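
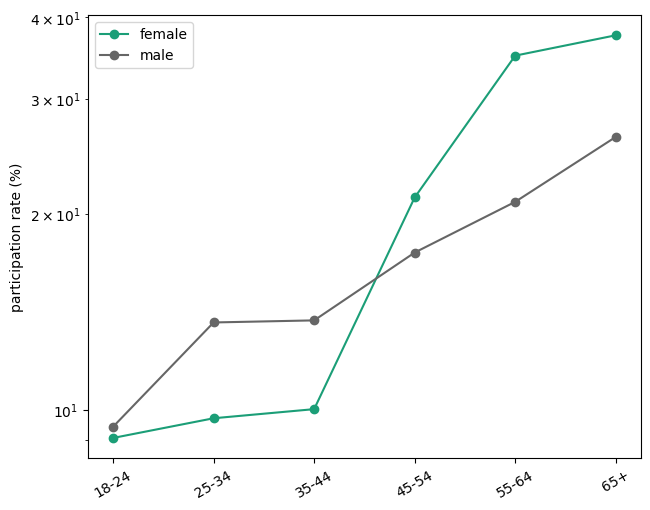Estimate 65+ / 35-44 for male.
≈ 1.67×

65+ ≈ 25, 35-44 ≈ 15; 25/15 ≈ 1.67.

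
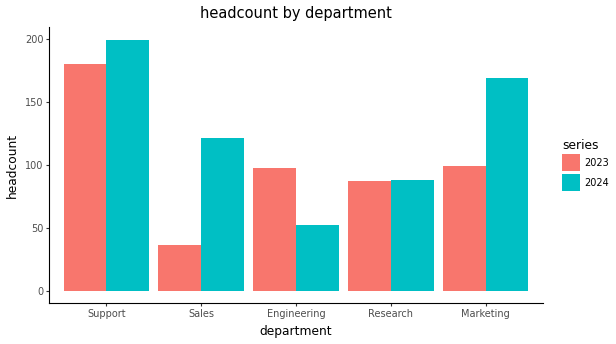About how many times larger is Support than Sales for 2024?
Support ≈ 200, Sales ≈ 120; 200/120 ≈ 1.67.

≈ 1.67×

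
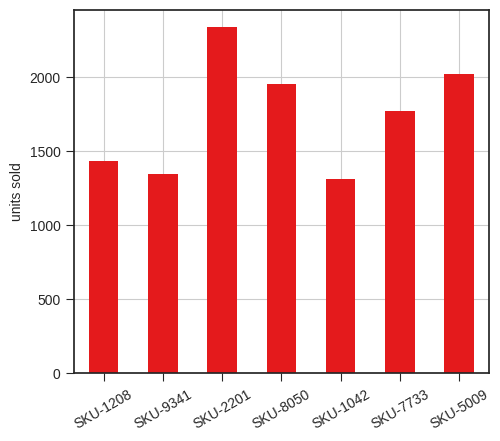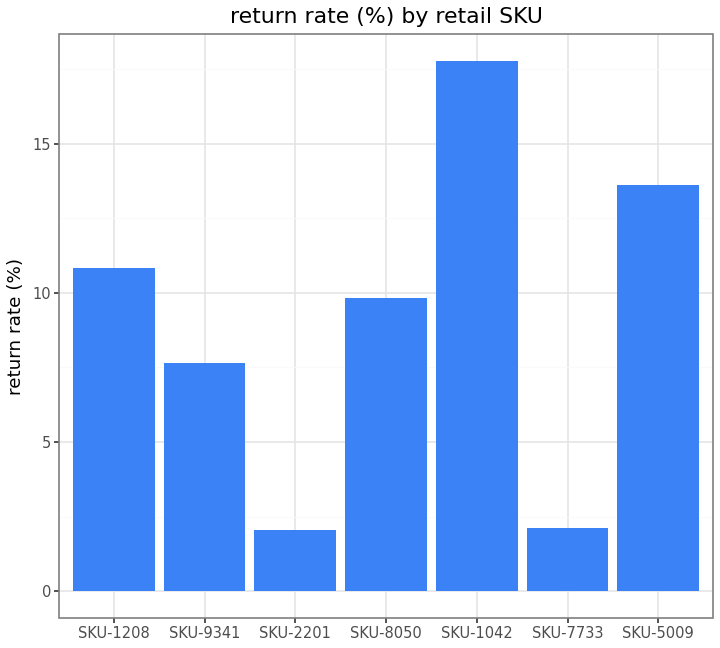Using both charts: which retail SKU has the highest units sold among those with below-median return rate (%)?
SKU-2201

Chart 2 median return rate (%) ≈ 10; below-median retail SKUs: SKU-9341, SKU-2201, SKU-7733. Among those, SKU-2201 has the highest units sold (≈ 2500).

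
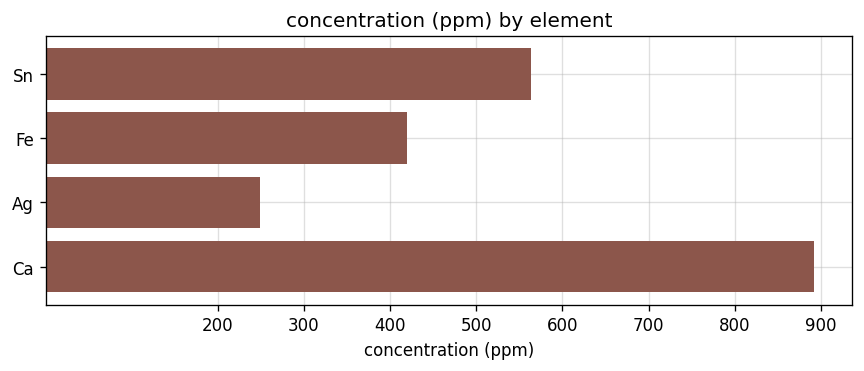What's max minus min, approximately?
≈ 700

Max Ca ≈ 900, min Ag ≈ 200; range ≈ 700.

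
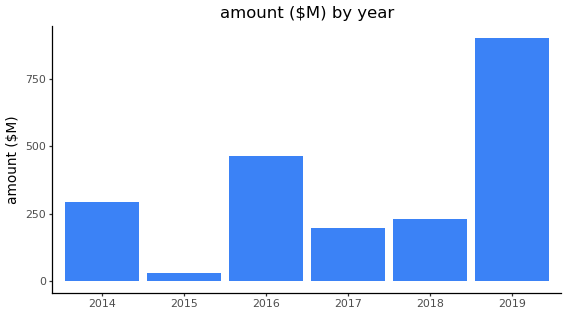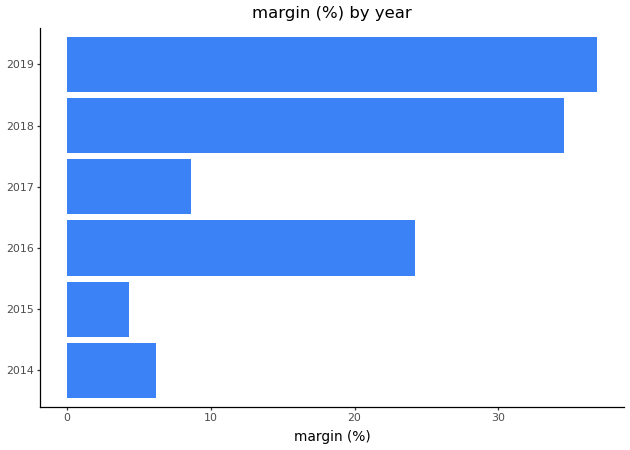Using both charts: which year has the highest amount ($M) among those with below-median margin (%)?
2014

Chart 2 median margin (%) ≈ 15; below-median years: 2014, 2015, 2017. Among those, 2014 has the highest amount ($M) (≈ 300).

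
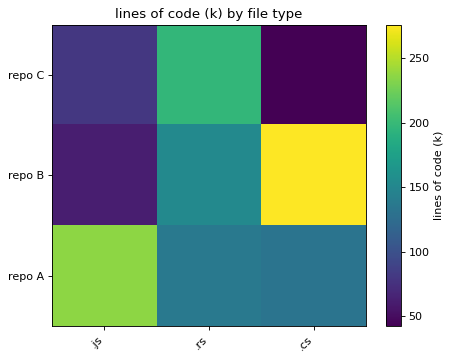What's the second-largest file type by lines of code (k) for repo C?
Top 3 for repo C: .rs ≈ 200, .js ≈ 80, .cs ≈ 40.

.js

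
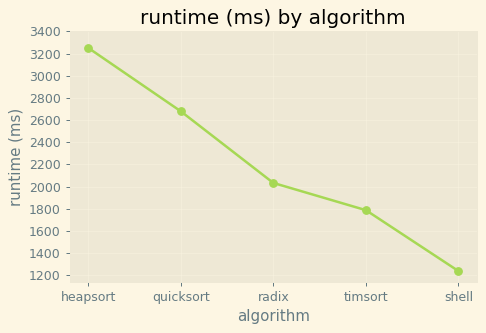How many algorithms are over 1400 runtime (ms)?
4

Above 1400: heapsort, quicksort, radix, timsort.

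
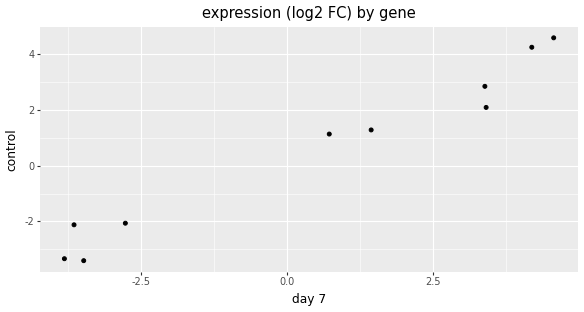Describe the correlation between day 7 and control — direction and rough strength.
positive, strong

Points are positively correlated; strong (|r| ≈ 1.0).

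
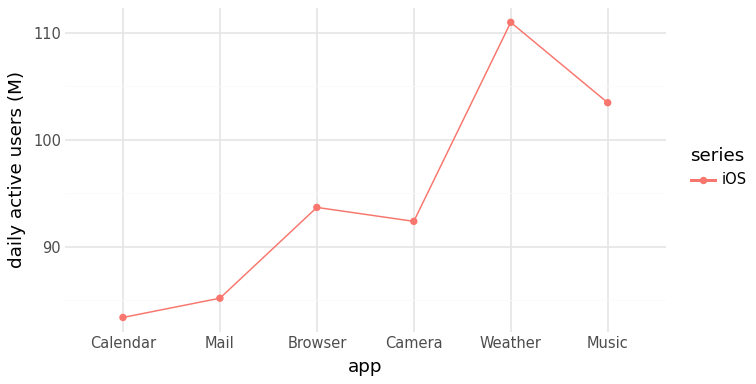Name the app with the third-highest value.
Top 4: Weather ≈ 110, Music ≈ 105, Browser ≈ 95, Camera ≈ 90.

Browser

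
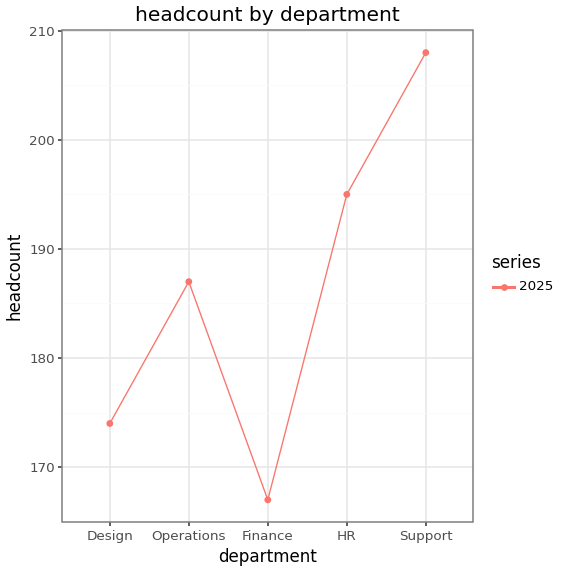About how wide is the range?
≈ 45

Max Support ≈ 210, min Finance ≈ 165; range ≈ 45.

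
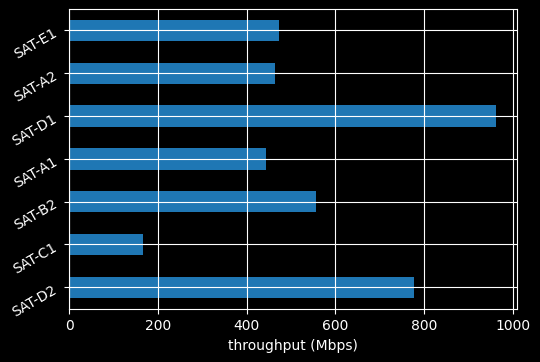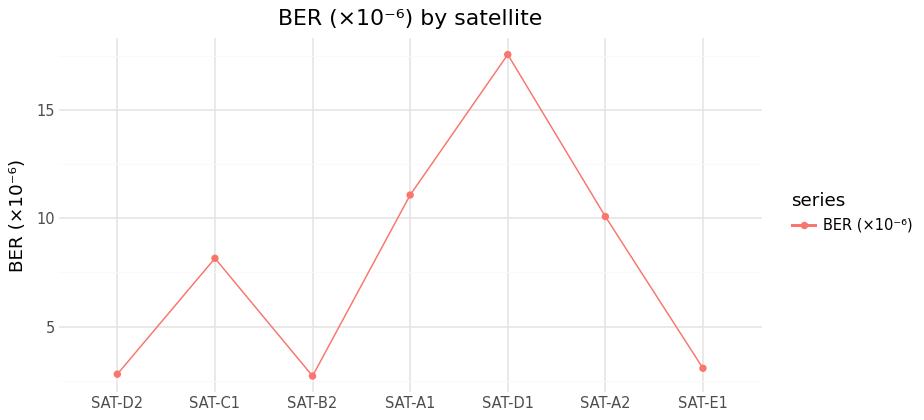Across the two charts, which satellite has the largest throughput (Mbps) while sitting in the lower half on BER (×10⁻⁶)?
SAT-D2

Chart 2 median BER (×10⁻⁶) ≈ 8; below-median satellites: SAT-D2, SAT-B2, SAT-E1. Among those, SAT-D2 has the highest throughput (Mbps) (≈ 800).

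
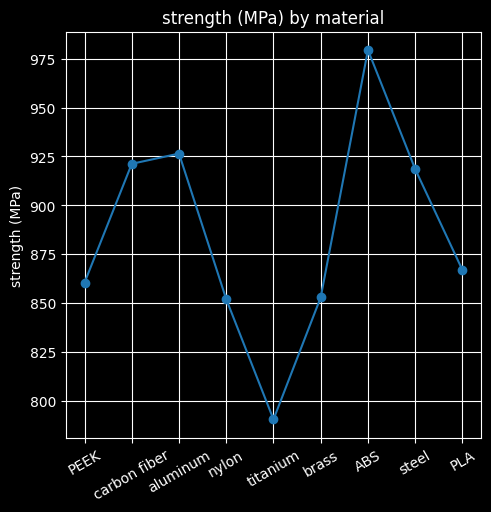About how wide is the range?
Max ABS ≈ 980, min titanium ≈ 800; range ≈ 180.

≈ 180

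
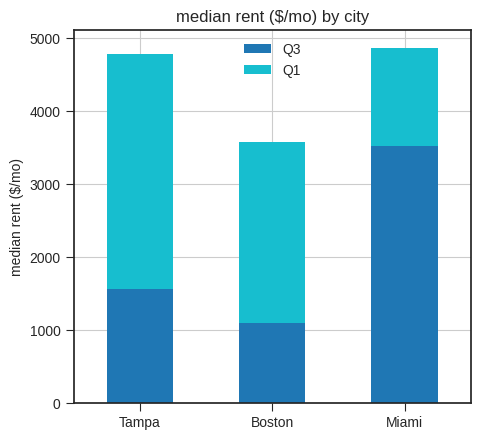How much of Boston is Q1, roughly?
≈ 2500

Q1 top ≈ 3500, bottom ≈ 1000; segment ≈ 2500.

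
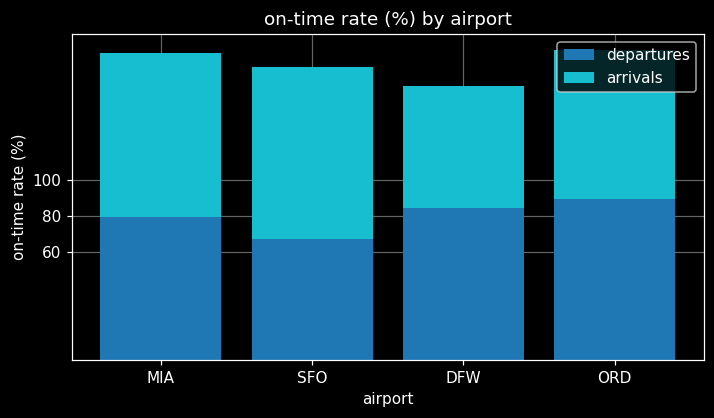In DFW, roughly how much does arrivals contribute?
arrivals top ≈ 160, bottom ≈ 80; segment ≈ 80.

≈ 80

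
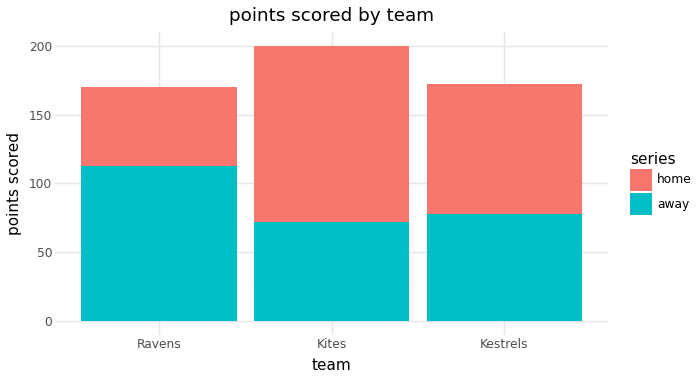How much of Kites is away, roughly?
≈ 80

away top ≈ 80, bottom ≈ 0; segment ≈ 80.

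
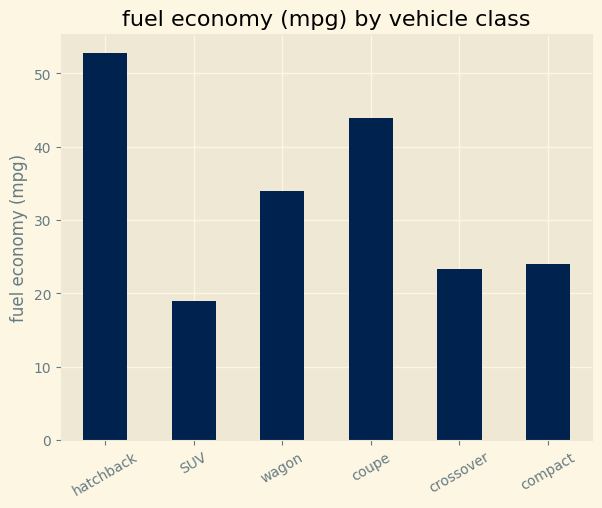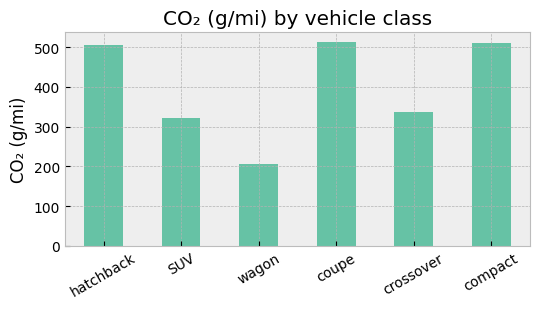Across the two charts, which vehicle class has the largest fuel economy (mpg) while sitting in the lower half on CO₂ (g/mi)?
Chart 2 median CO₂ (g/mi) ≈ 400; below-median vehicle classes: SUV, wagon, crossover. Among those, wagon has the highest fuel economy (mpg) (≈ 35).

wagon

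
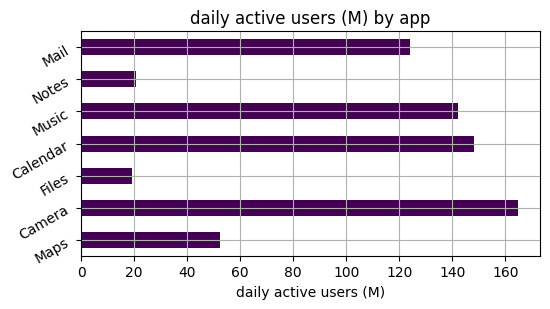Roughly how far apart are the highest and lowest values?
Max Camera ≈ 160, min Files ≈ 20; range ≈ 140.

≈ 140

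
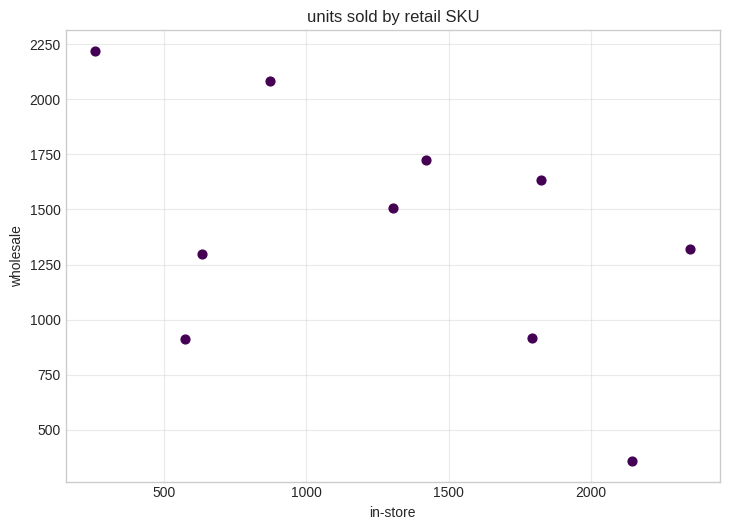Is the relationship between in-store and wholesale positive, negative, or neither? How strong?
Points are negatively correlated; moderate (|r| ≈ 0.5).

negative, moderate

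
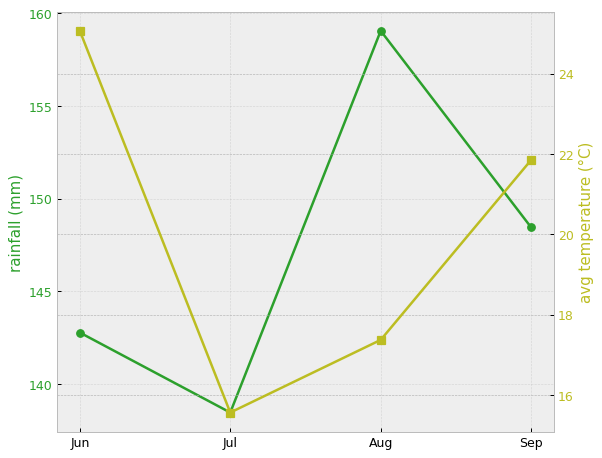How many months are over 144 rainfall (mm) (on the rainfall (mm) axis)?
Above 144: Aug, Sep.

2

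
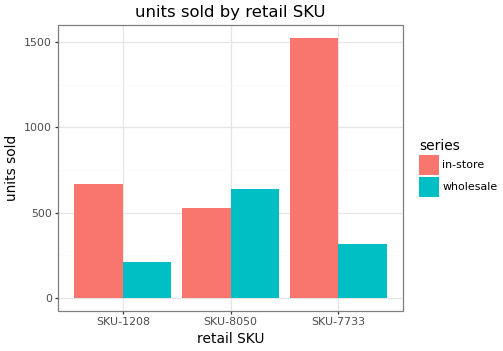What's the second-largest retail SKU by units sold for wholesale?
SKU-7733

Top 3 for wholesale: SKU-8050 ≈ 600, SKU-7733 ≈ 400, SKU-1208 ≈ 200.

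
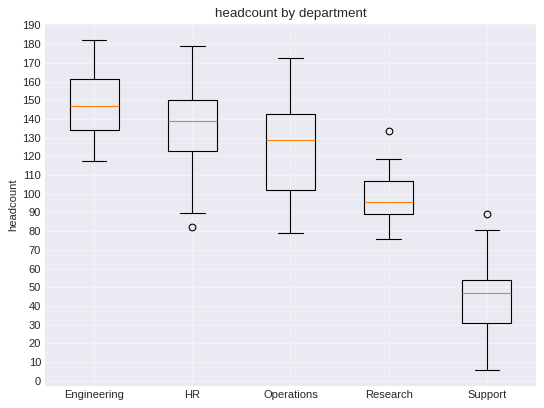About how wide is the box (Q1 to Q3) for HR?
Q3 ≈ 150, Q1 ≈ 120; IQR ≈ 30.

≈ 30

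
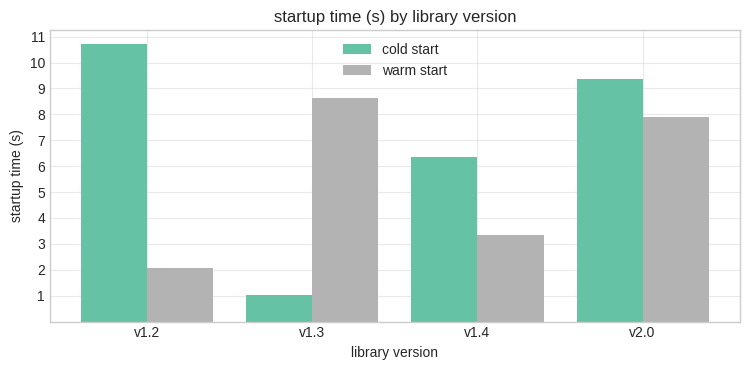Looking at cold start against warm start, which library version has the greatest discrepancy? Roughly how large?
v1.2, ≈ 9 s

v1.2: cold start ≈ 11, warm start ≈ 2 → gap ≈ 9. Next-largest (v1.3) is only ≈ 8.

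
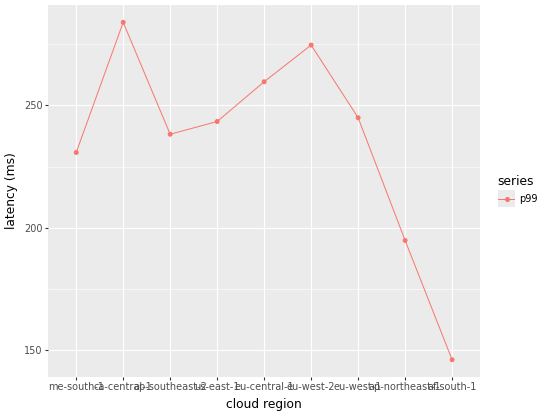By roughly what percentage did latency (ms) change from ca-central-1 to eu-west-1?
ca-central-1 ≈ 280, eu-west-1 ≈ 240; (240 − 280) / 280 ≈ -14.3%.

≈ -14.3%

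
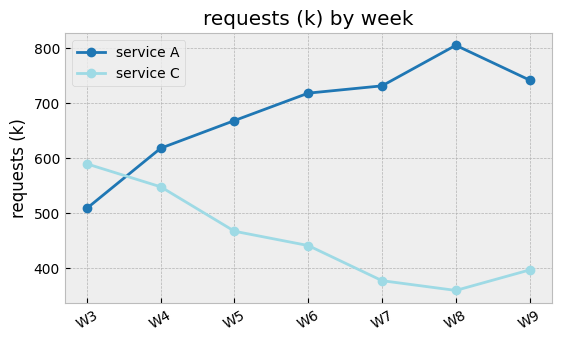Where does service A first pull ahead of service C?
W4

W3: service A ≈ 500 vs service C ≈ 600 (not yet); W4: service A ≈ 600 vs service C ≈ 550 (first crossover).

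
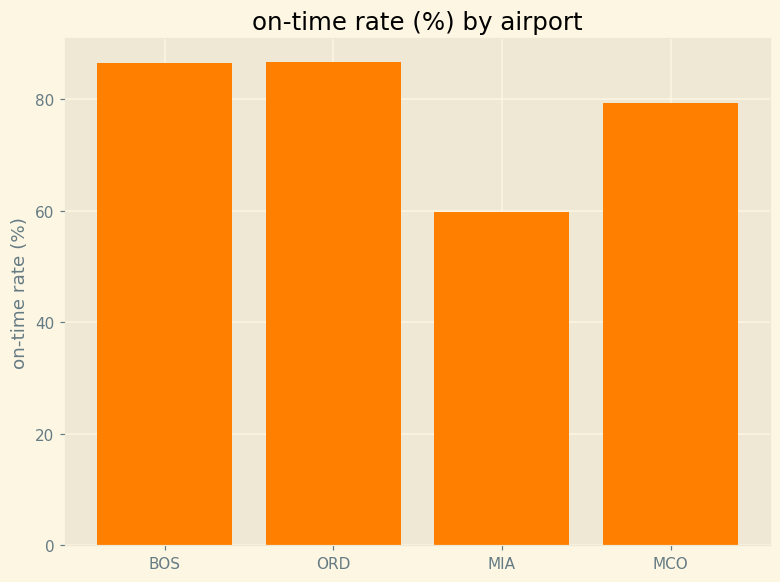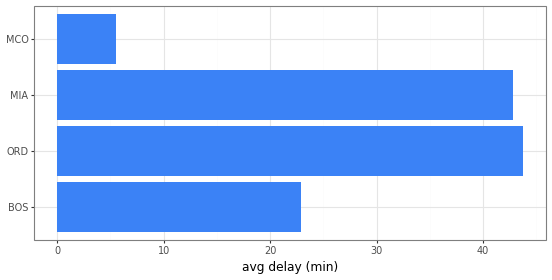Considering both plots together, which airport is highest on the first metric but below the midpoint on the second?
Chart 2 median avg delay (min) ≈ 35; below-median airports: BOS, MCO. Among those, BOS has the highest on-time rate (%) (≈ 90).

BOS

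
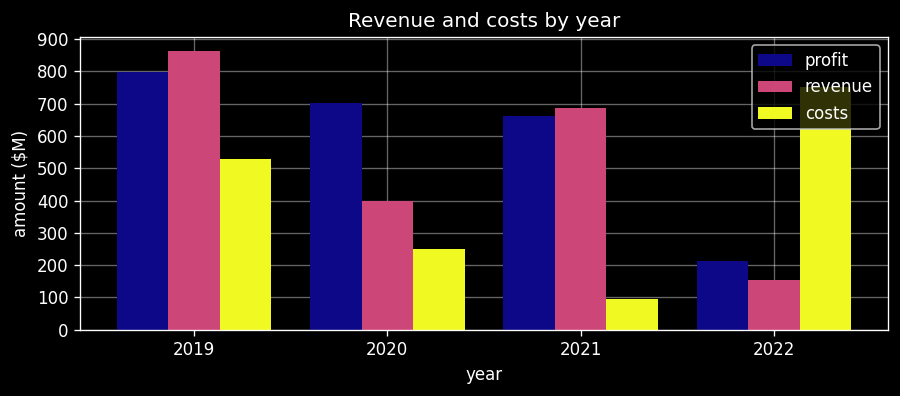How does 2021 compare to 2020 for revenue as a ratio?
≈ 1.75×

2021 ≈ 700, 2020 ≈ 400; 700/400 ≈ 1.75.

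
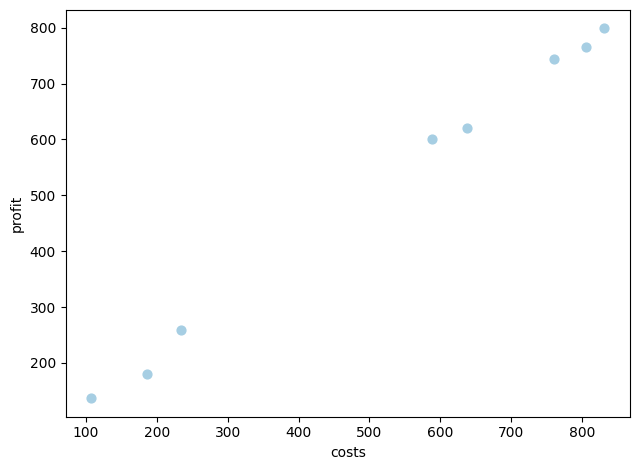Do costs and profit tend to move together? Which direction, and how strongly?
Points are positively correlated; strong (|r| ≈ 1.0).

positive, strong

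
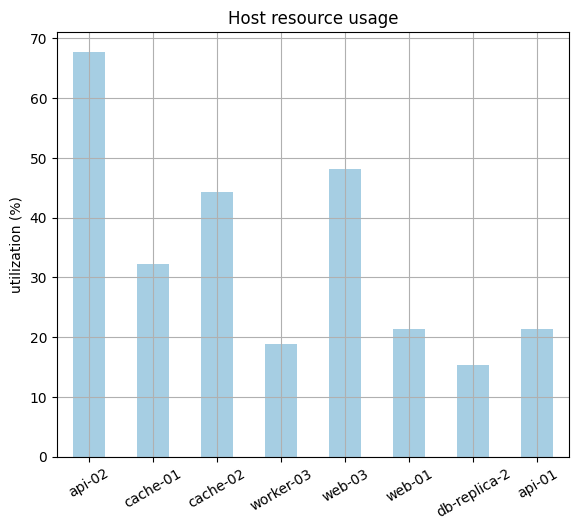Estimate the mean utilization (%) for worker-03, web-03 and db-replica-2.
(20 + 50 + 20) / 3 ≈ 30.

≈ 30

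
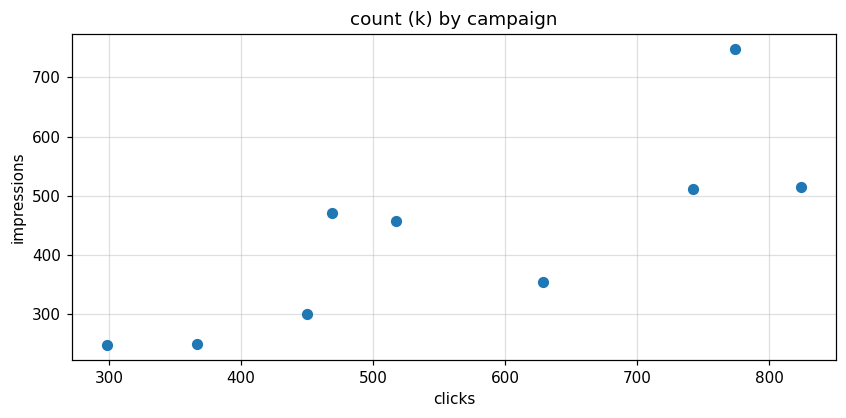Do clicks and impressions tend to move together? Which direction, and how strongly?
Points are positively correlated; strong (|r| ≈ 0.8).

positive, strong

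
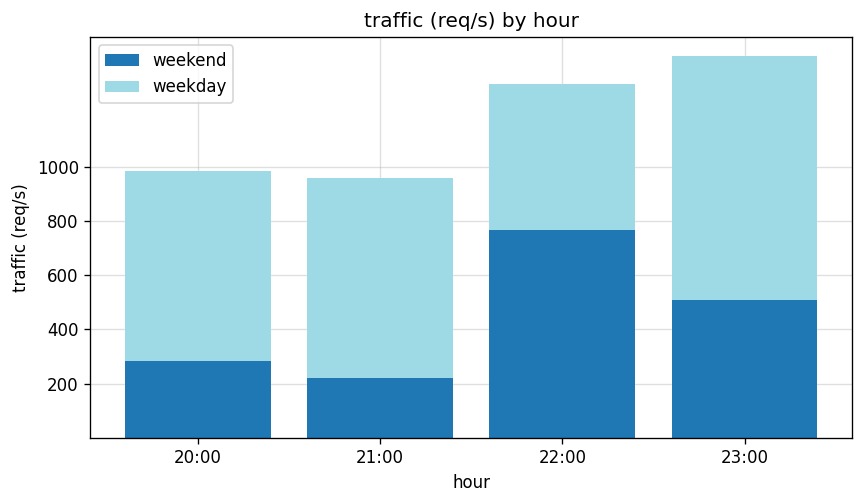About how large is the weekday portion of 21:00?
≈ 800

weekday top ≈ 1000, bottom ≈ 200; segment ≈ 800.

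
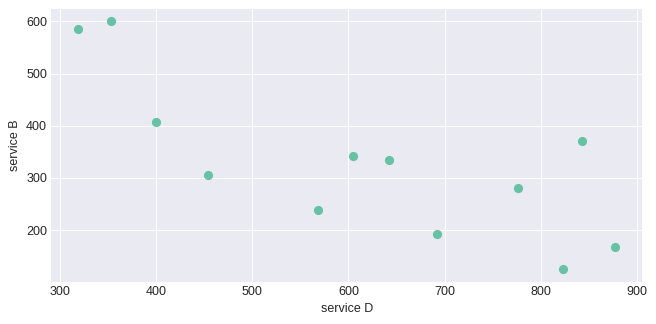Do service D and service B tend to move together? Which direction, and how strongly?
negative, strong

Points are negatively correlated; strong (|r| ≈ 0.8).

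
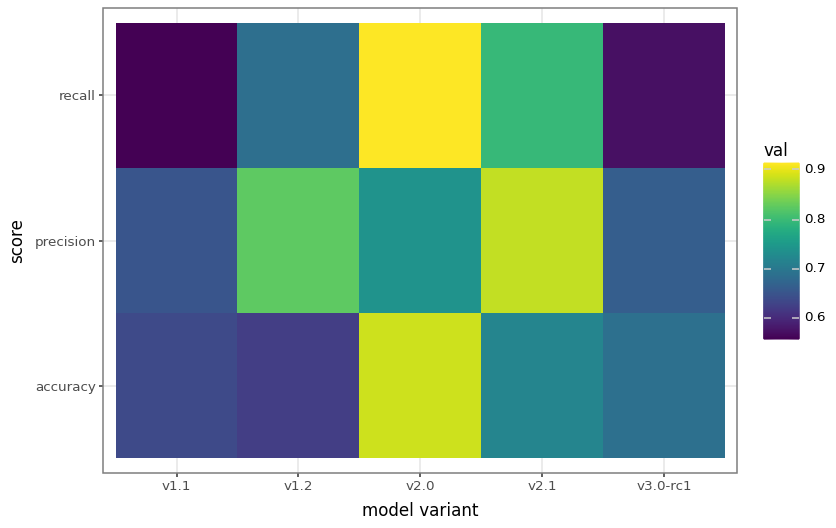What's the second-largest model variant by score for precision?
Top 3 for precision: v2.1 ≈ 0.90, v1.2 ≈ 0.80, v2.0 ≈ 0.75.

v1.2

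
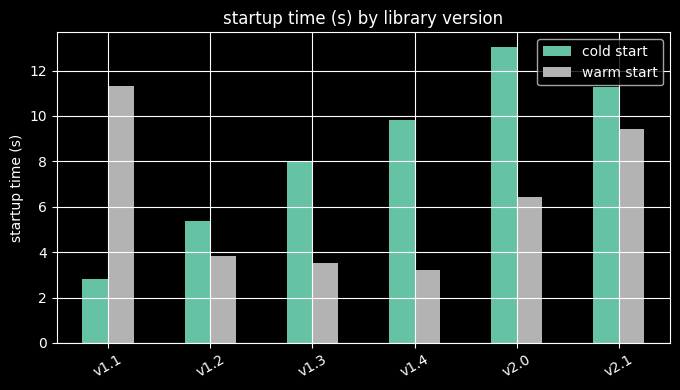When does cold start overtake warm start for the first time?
v1.1: cold start ≈ 2 vs warm start ≈ 12 (not yet); v1.2: cold start ≈ 6 vs warm start ≈ 4 (first crossover).

v1.2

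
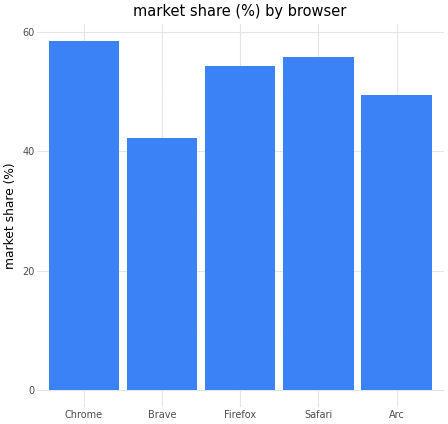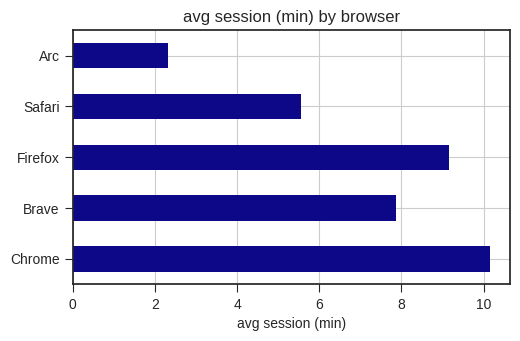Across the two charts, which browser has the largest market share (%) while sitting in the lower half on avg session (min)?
Safari

Chart 2 median avg session (min) ≈ 8; below-median browsers: Safari, Arc. Among those, Safari has the highest market share (%) (≈ 60).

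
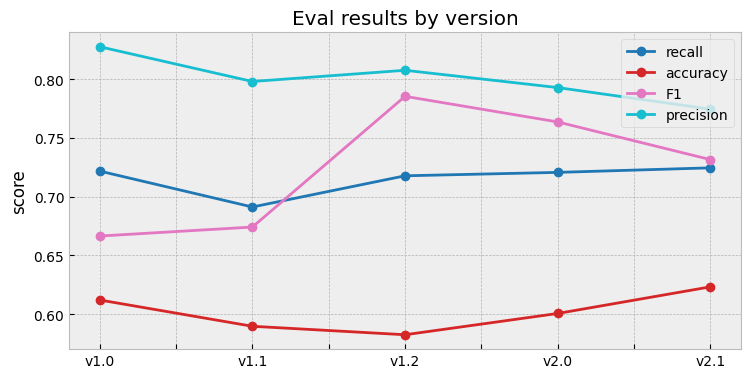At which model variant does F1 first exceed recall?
v1.2

v1.1: F1 ≈ 0.65 vs recall ≈ 0.70 (not yet); v1.2: F1 ≈ 0.80 vs recall ≈ 0.70 (first crossover).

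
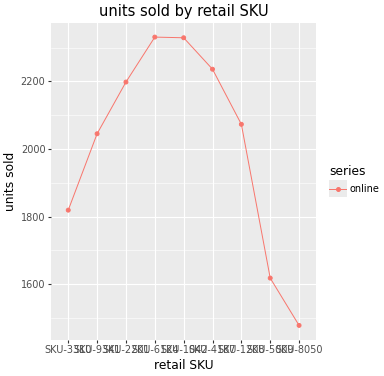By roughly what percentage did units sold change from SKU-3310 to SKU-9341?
SKU-3310 ≈ 1800, SKU-9341 ≈ 2000; (2000 − 1800) / 1800 ≈ +11.1%.

≈ +11.1%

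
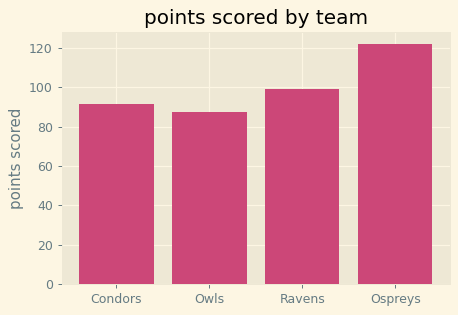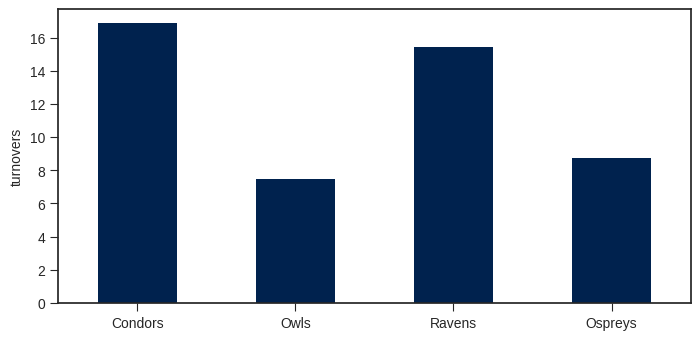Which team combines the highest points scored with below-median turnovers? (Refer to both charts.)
Chart 2 median turnovers ≈ 12; below-median teams: Owls, Ospreys. Among those, Ospreys has the highest points scored (≈ 120).

Ospreys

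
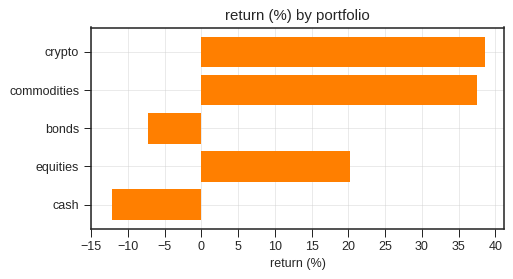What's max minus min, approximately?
Max crypto ≈ 40, min cash ≈ -10; range ≈ 50.

≈ 50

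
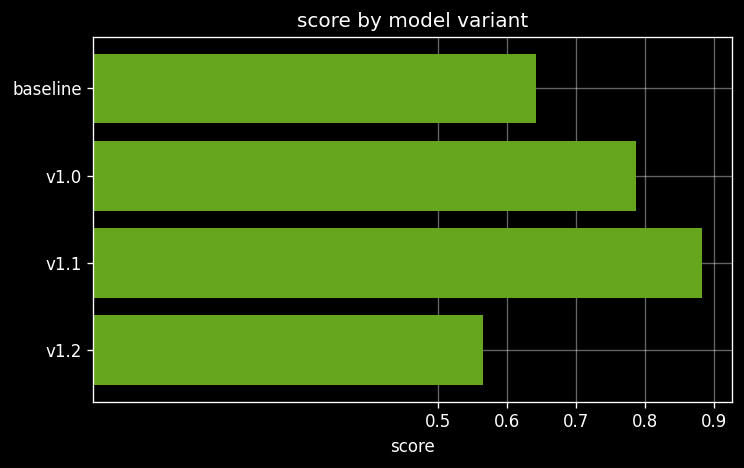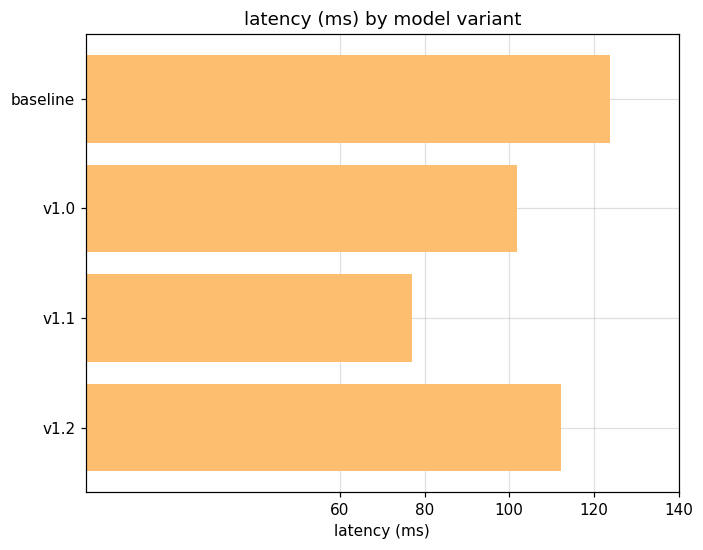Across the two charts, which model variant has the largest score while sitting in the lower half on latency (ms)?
Chart 2 median latency (ms) ≈ 100; below-median model variants: v1.0, v1.1. Among those, v1.1 has the highest score (≈ 0.9).

v1.1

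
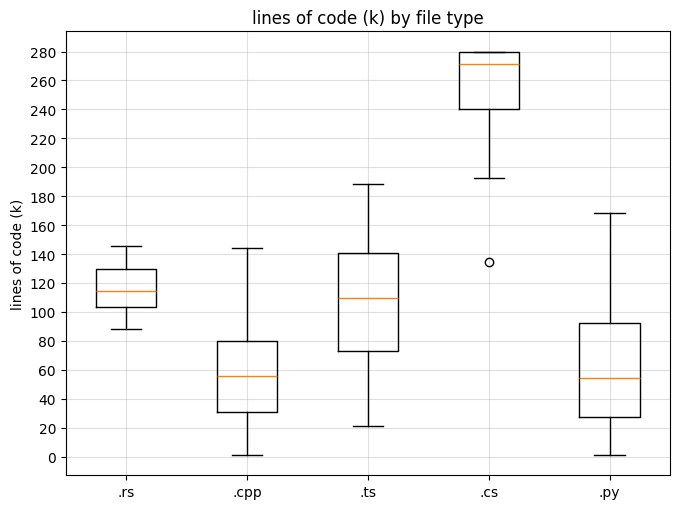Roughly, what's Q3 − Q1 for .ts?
≈ 60

Q3 ≈ 140, Q1 ≈ 80; IQR ≈ 60.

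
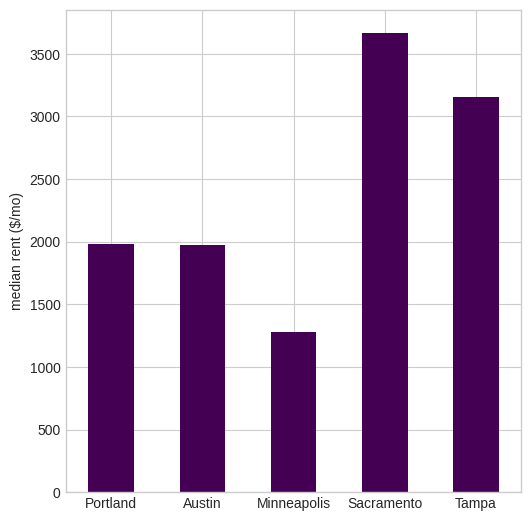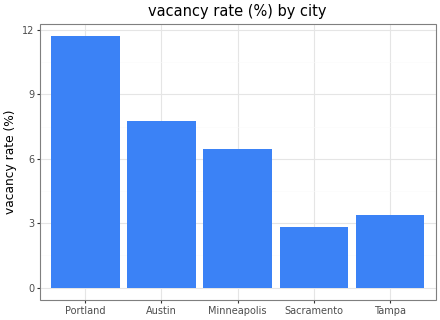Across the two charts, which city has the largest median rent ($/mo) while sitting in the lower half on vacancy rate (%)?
Chart 2 median vacancy rate (%) ≈ 6; below-median cities: Sacramento, Tampa. Among those, Sacramento has the highest median rent ($/mo) (≈ 3500).

Sacramento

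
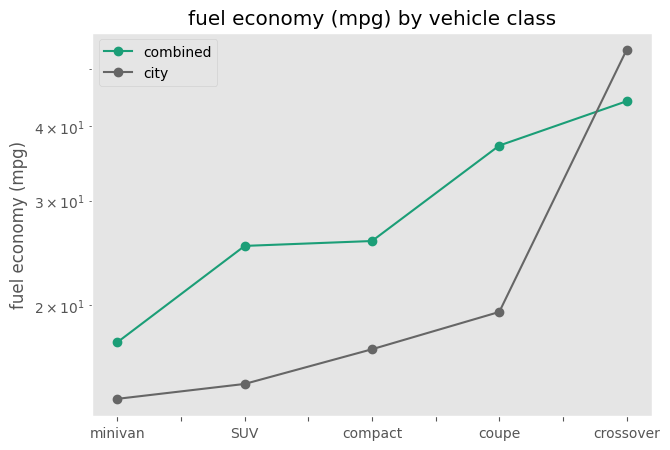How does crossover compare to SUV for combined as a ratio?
crossover ≈ 45, SUV ≈ 25; 45/25 ≈ 1.8.

≈ 1.8×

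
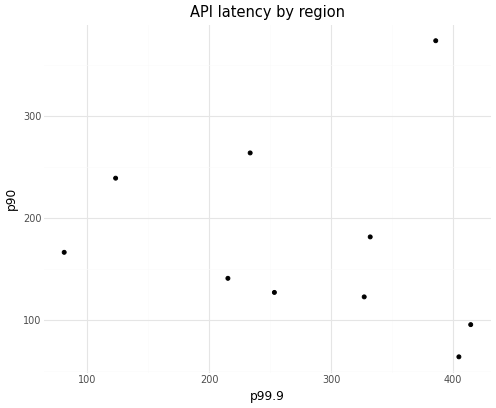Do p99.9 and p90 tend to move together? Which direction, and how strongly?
Points are roughly uncorrelated; weak (|r| ≈ 0.2).

no clear correlation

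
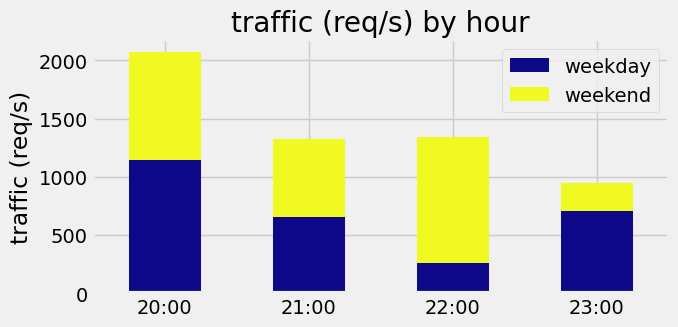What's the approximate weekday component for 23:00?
weekday top ≈ 800, bottom ≈ 0; segment ≈ 800.

≈ 800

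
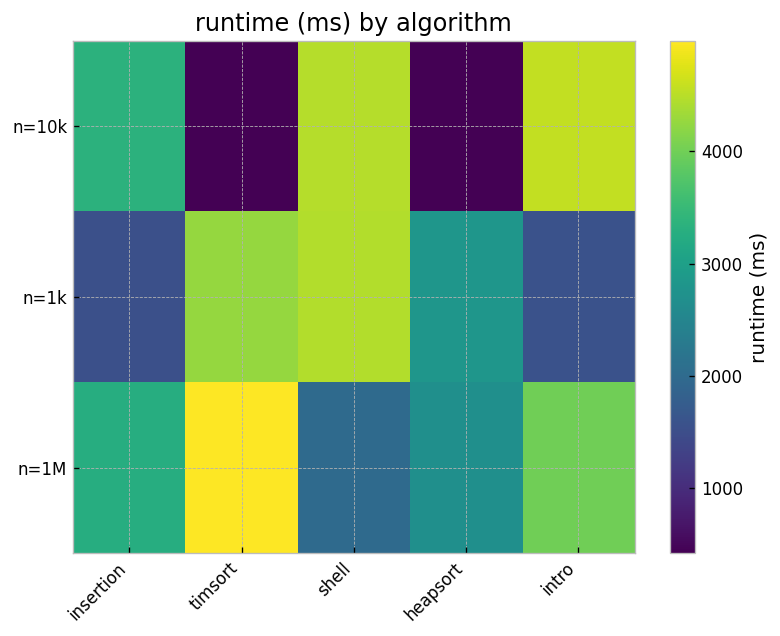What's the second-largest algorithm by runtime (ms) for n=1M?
Top 3 for n=1M: timsort ≈ 5000, intro ≈ 4000, insertion ≈ 3500.

intro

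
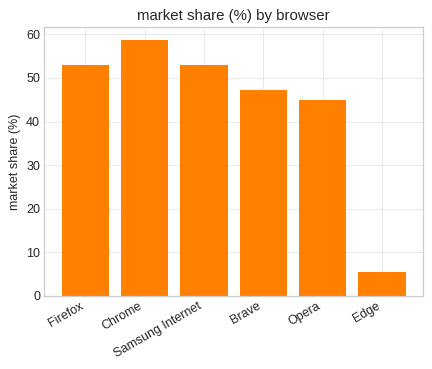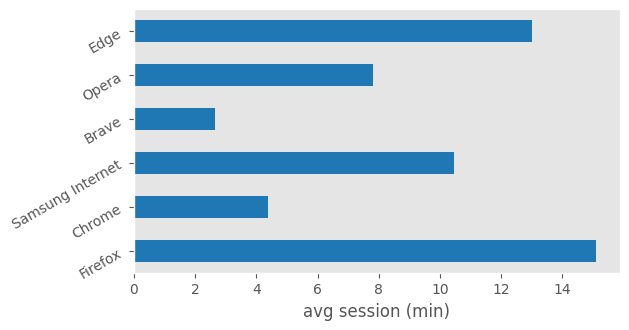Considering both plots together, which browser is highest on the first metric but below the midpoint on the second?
Chrome

Chart 2 median avg session (min) ≈ 10; below-median browsers: Chrome, Brave, Opera. Among those, Chrome has the highest market share (%) (≈ 60).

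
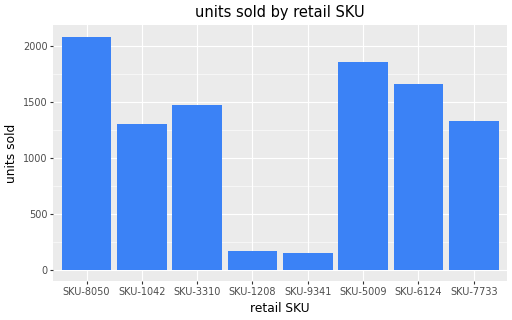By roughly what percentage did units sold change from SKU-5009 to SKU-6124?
SKU-5009 ≈ 1800, SKU-6124 ≈ 1600; (1600 − 1800) / 1800 ≈ -11.1%.

≈ -11.1%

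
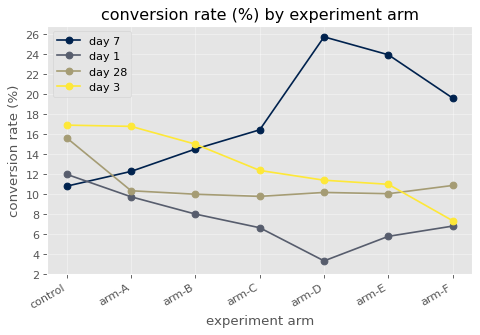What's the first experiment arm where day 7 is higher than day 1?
arm-A

control: day 7 ≈ 10 vs day 1 ≈ 12 (not yet); arm-A: day 7 ≈ 12 vs day 1 ≈ 10 (first crossover).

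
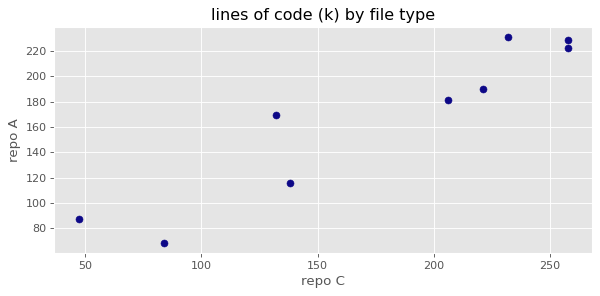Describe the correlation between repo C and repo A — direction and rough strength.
Points are positively correlated; strong (|r| ≈ 0.9).

positive, strong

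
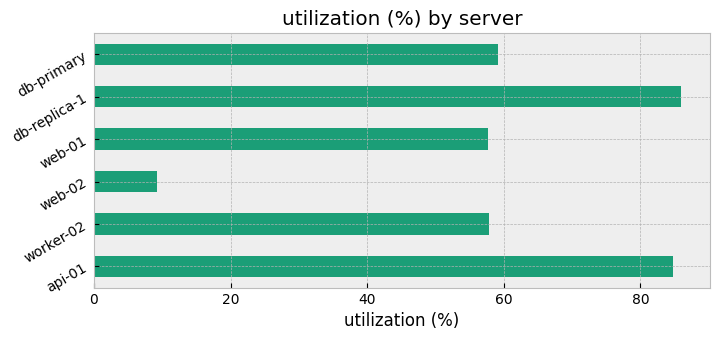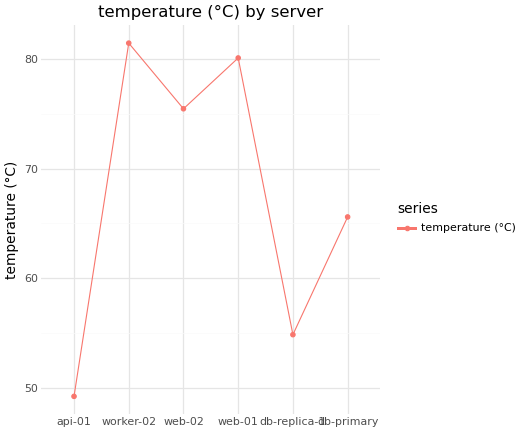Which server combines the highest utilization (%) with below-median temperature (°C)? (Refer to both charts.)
Chart 2 median temperature (°C) ≈ 70; below-median servers: api-01, db-replica-1, db-primary. Among those, db-replica-1 has the highest utilization (%) (≈ 90).

db-replica-1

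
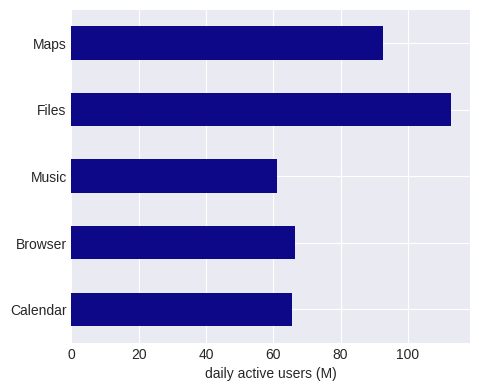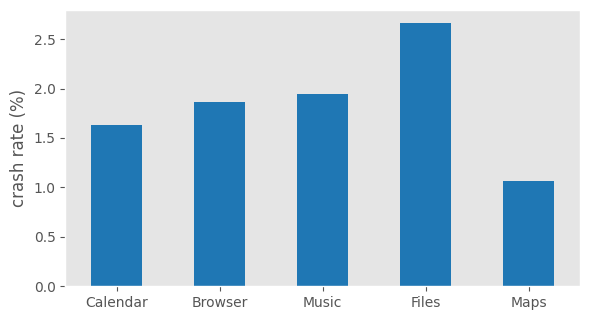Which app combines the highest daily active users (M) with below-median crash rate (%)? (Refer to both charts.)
Maps

Chart 2 median crash rate (%) ≈ 2; below-median apps: Calendar, Maps. Among those, Maps has the highest daily active users (M) (≈ 100).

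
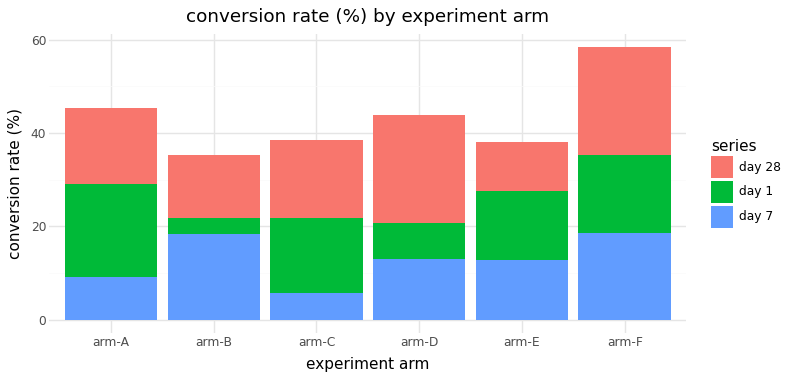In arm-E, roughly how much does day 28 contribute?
day 28 top ≈ 40, bottom ≈ 30; segment ≈ 10.

≈ 10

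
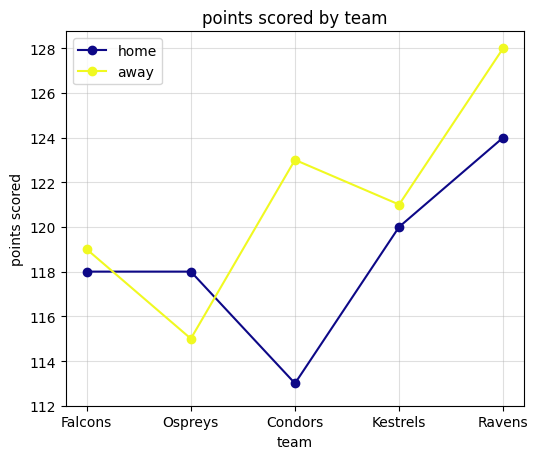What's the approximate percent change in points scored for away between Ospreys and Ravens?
≈ +10.3%

Ospreys ≈ 116, Ravens ≈ 128; (128 − 116) / 116 ≈ +10.3%.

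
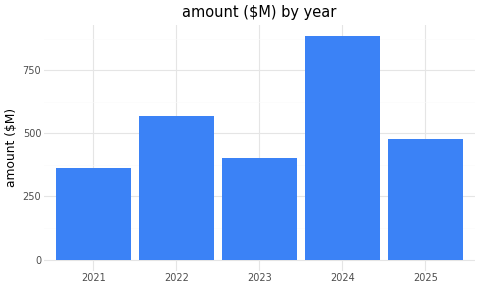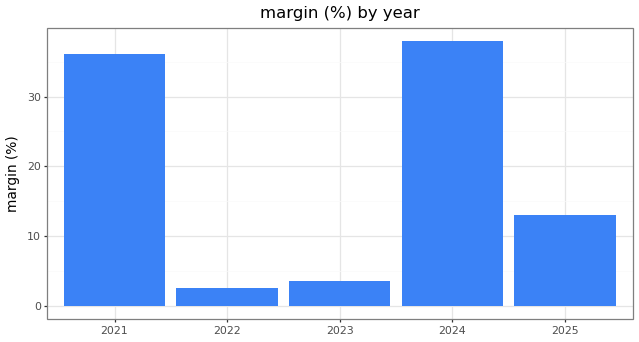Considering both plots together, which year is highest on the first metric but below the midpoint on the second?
Chart 2 median margin (%) ≈ 15; below-median years: 2022, 2023. Among those, 2022 has the highest amount ($M) (≈ 600).

2022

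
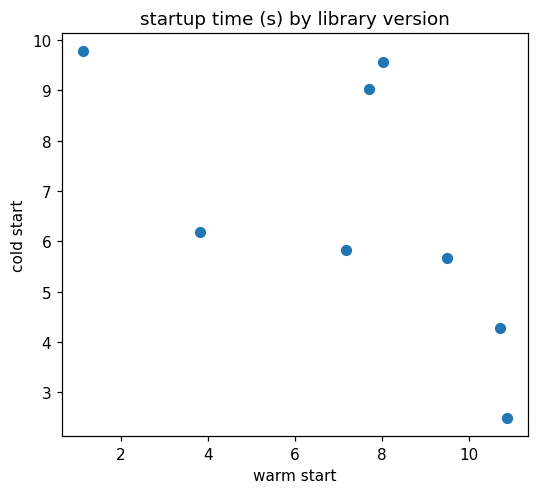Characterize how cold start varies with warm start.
negative, moderate

Points are negatively correlated; moderate (|r| ≈ 0.6).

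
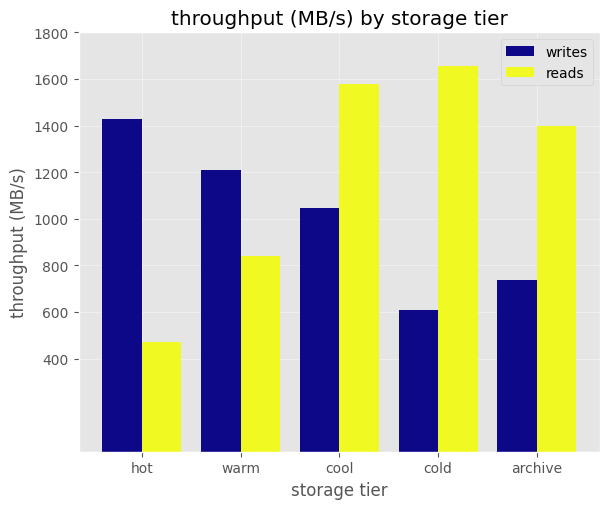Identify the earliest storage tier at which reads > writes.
cool

warm: reads ≈ 800 vs writes ≈ 1200 (not yet); cool: reads ≈ 1600 vs writes ≈ 1000 (first crossover).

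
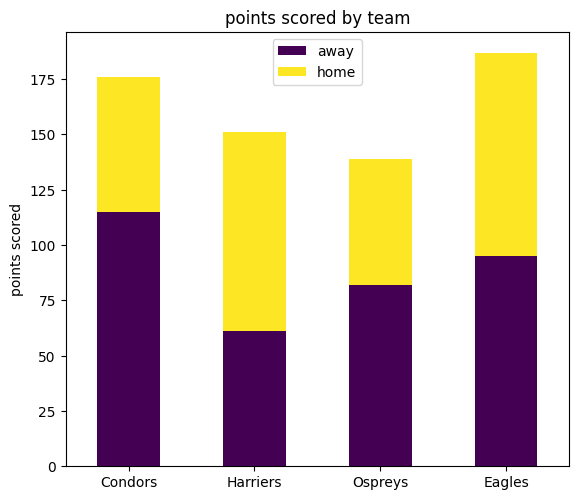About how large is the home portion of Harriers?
≈ 100

home top ≈ 160, bottom ≈ 60; segment ≈ 100.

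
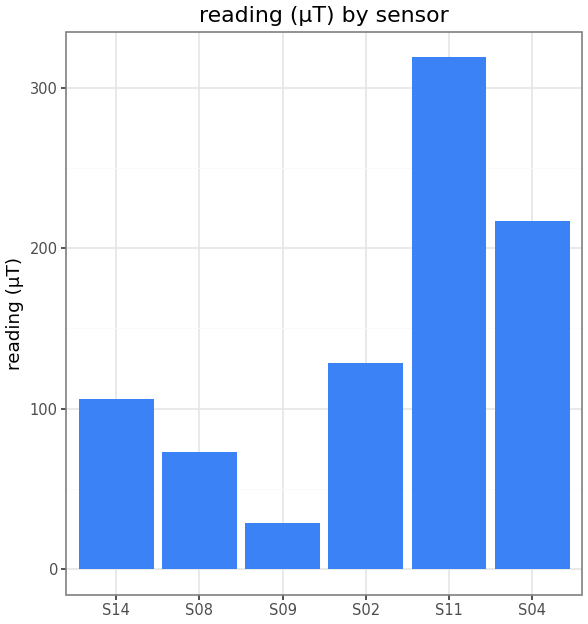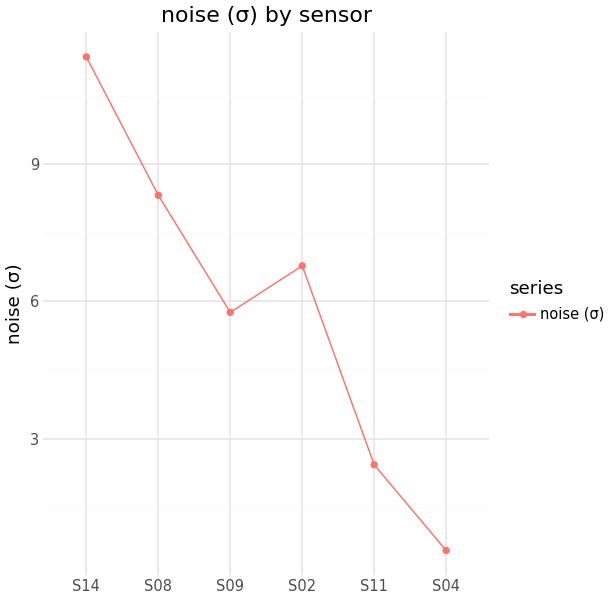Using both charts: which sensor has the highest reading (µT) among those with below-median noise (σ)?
Chart 2 median noise (σ) ≈ 6; below-median sensors: S09, S11, S04. Among those, S11 has the highest reading (µT) (≈ 300).

S11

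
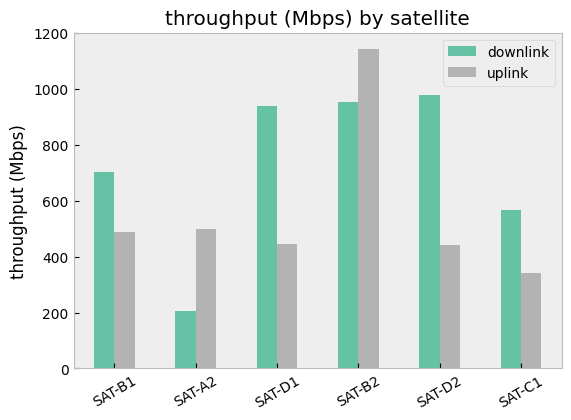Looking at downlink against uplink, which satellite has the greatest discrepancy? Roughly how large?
SAT-D2, ≈ 600 Mbps

SAT-D2: downlink ≈ 1000, uplink ≈ 400 → gap ≈ 600. Next-largest (SAT-D1) is only ≈ 500.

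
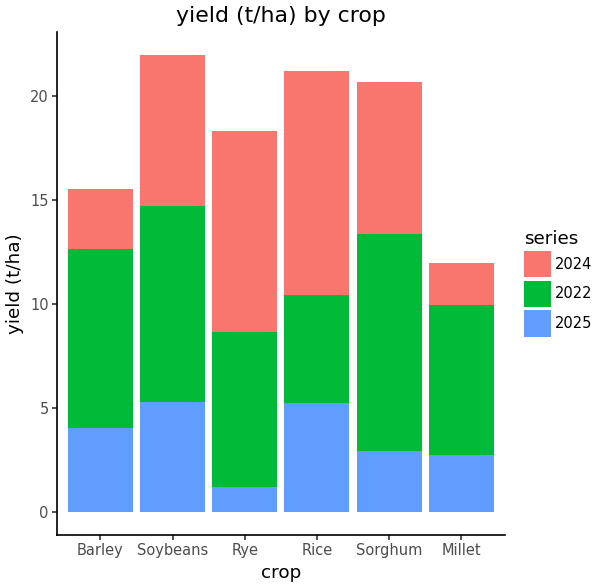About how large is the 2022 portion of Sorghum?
≈ 12

2022 top ≈ 14, bottom ≈ 2; segment ≈ 12.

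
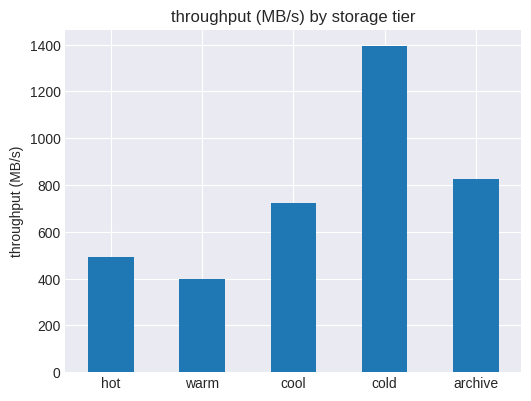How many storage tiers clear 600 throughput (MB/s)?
3

Above 600: cool, cold, archive.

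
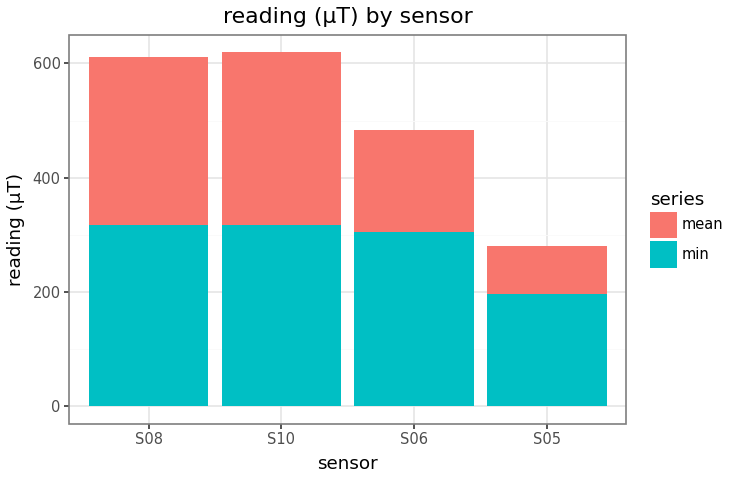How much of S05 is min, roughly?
≈ 200

min top ≈ 200, bottom ≈ 0; segment ≈ 200.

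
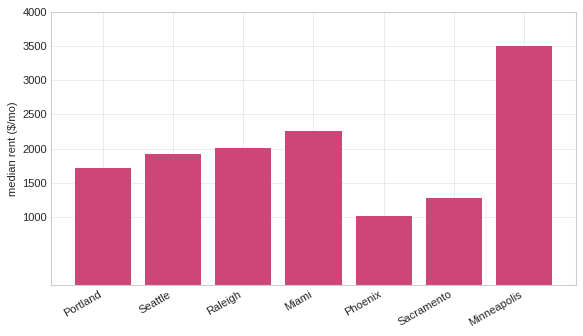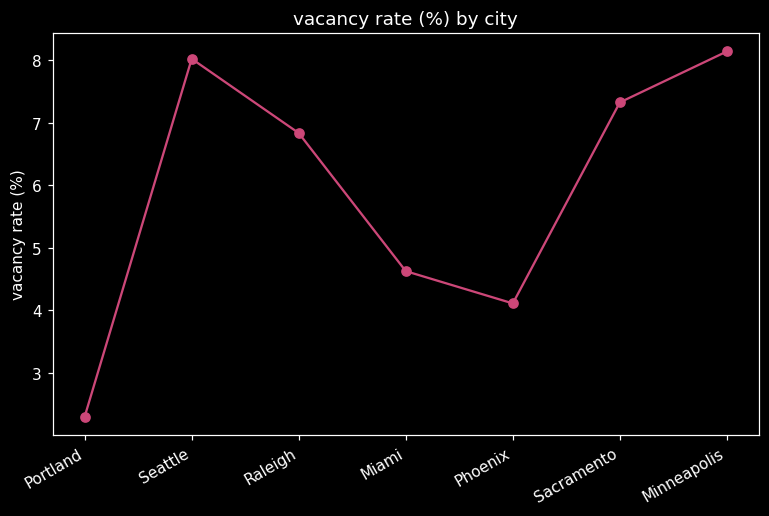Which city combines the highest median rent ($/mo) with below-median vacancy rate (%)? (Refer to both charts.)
Chart 2 median vacancy rate (%) ≈ 7; below-median cities: Portland, Miami, Phoenix. Among those, Miami has the highest median rent ($/mo) (≈ 2500).

Miami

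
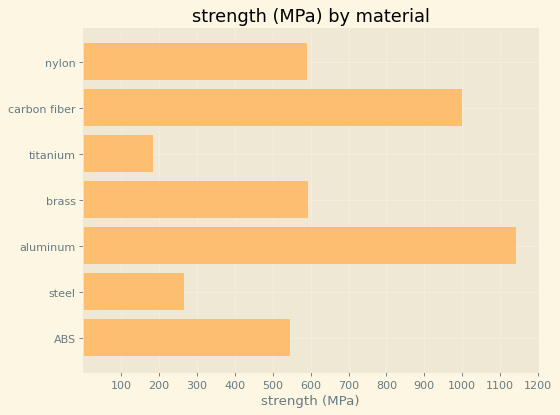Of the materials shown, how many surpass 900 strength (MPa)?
2

Above 900: carbon fiber, aluminum.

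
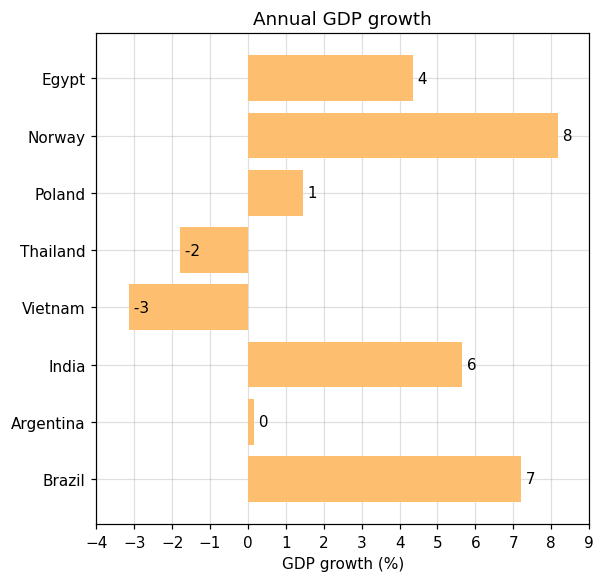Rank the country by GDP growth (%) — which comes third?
India

Top 4: Norway ≈ 8, Brazil ≈ 7, India ≈ 6, Egypt ≈ 4.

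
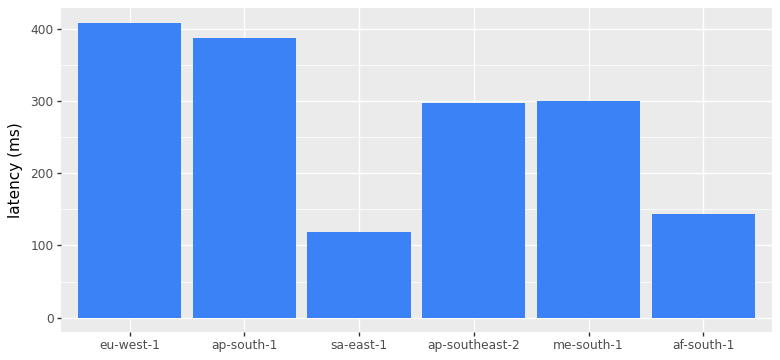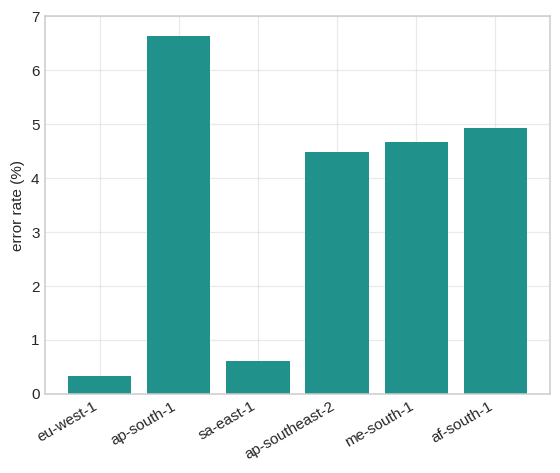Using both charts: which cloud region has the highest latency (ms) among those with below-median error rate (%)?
eu-west-1

Chart 2 median error rate (%) ≈ 5; below-median cloud regions: eu-west-1, sa-east-1, ap-southeast-2. Among those, eu-west-1 has the highest latency (ms) (≈ 400).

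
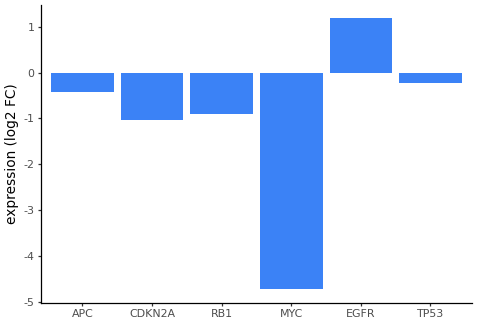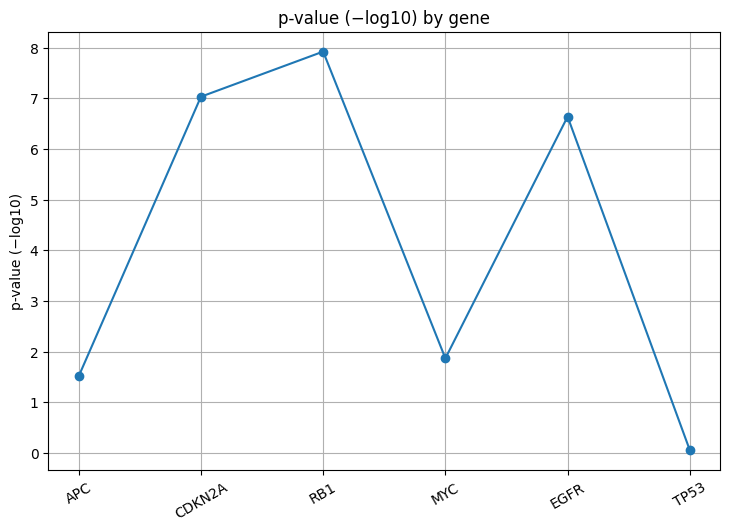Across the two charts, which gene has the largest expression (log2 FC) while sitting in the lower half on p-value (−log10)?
Chart 2 median p-value (−log10) ≈ 4; below-median genes: APC, MYC, TP53. Among those, TP53 has the highest expression (log2 FC) (≈ -0.2).

TP53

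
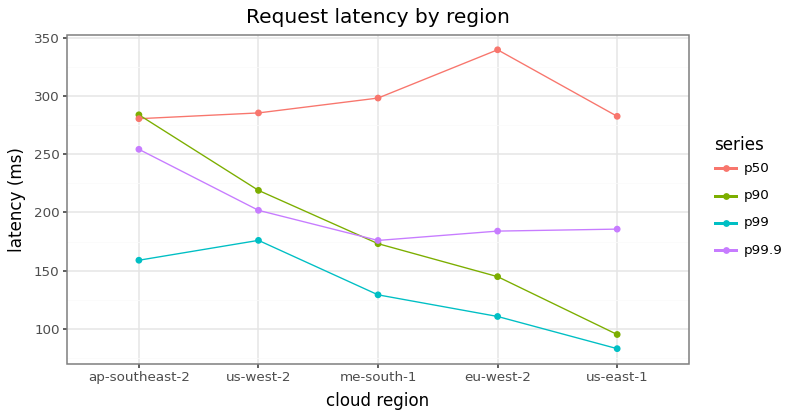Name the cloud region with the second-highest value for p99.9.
us-west-2

Top 3 for p99.9: ap-southeast-2 ≈ 250, us-west-2 ≈ 200, us-east-1 ≈ 175.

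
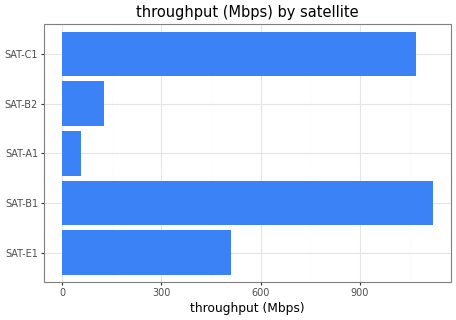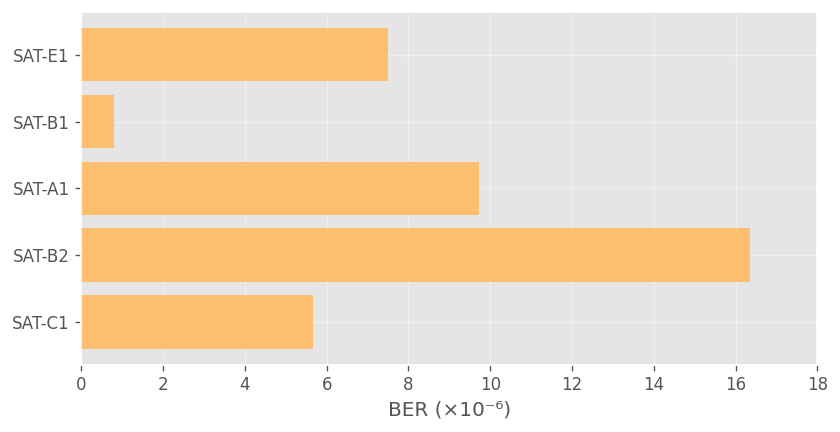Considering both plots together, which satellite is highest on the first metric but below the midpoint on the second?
Chart 2 median BER (×10⁻⁶) ≈ 8; below-median satellites: SAT-B1, SAT-C1. Among those, SAT-B1 has the highest throughput (Mbps) (≈ 1200).

SAT-B1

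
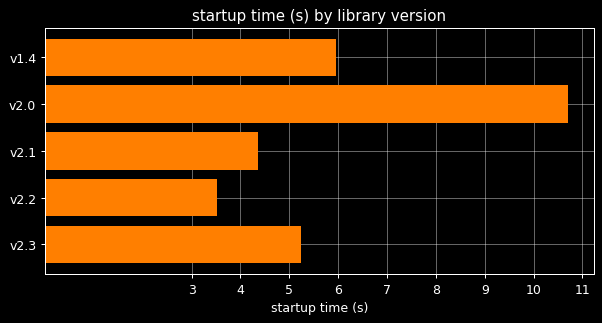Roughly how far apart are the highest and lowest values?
≈ 7

Max v2.0 ≈ 11, min v2.2 ≈ 4; range ≈ 7.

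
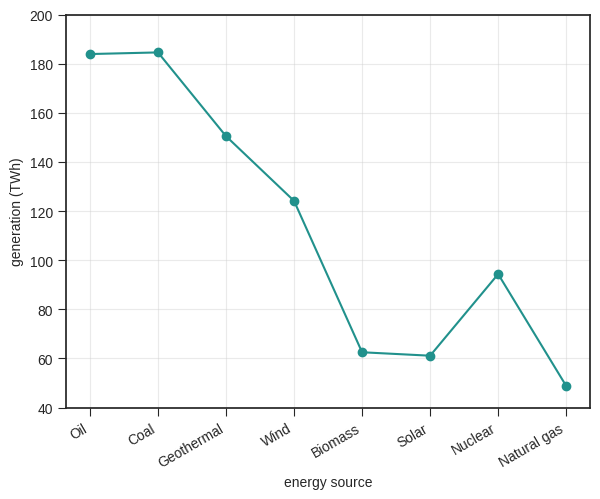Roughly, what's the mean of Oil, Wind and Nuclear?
(180 + 120 + 100) / 3 ≈ 133.

≈ 133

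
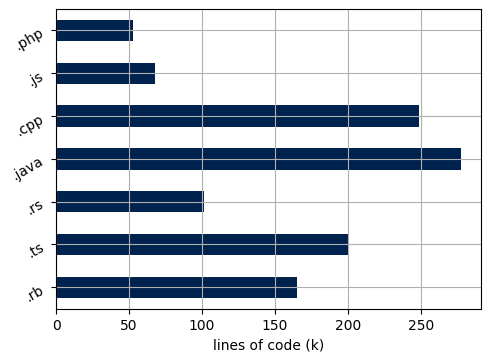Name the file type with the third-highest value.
.ts

Top 4: .java ≈ 275, .cpp ≈ 250, .ts ≈ 200, .rb ≈ 175.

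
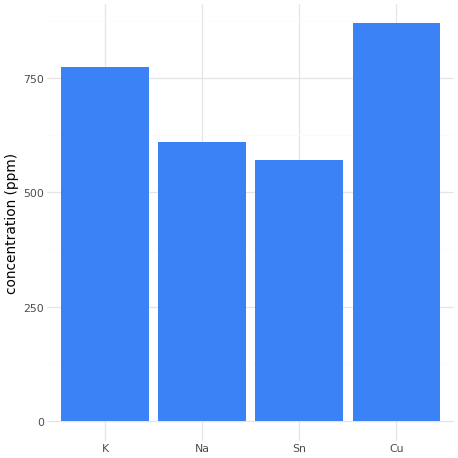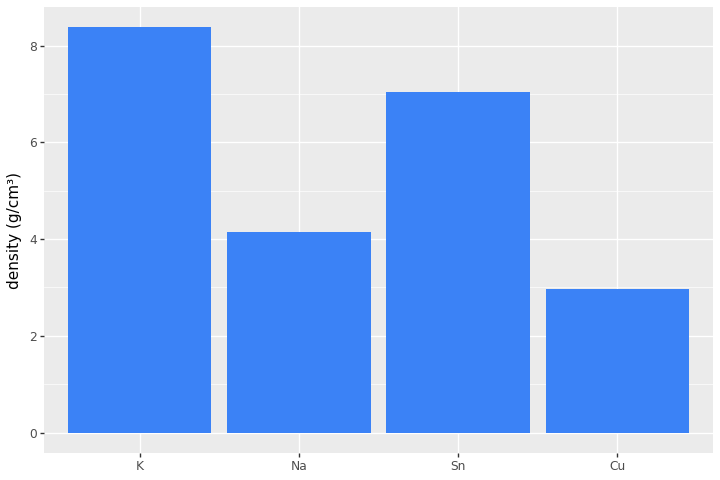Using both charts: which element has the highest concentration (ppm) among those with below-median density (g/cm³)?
Chart 2 median density (g/cm³) ≈ 6; below-median elements: Na, Cu. Among those, Cu has the highest concentration (ppm) (≈ 900).

Cu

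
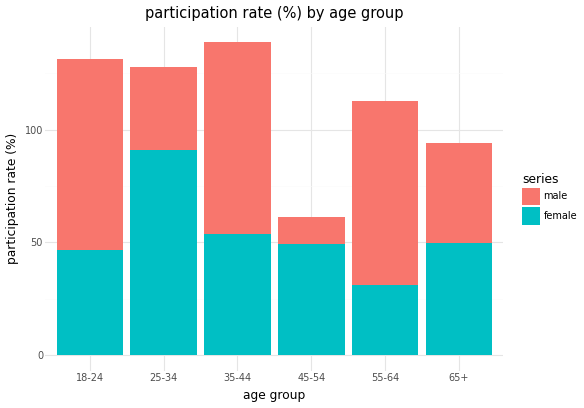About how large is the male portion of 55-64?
≈ 80

male top ≈ 120, bottom ≈ 40; segment ≈ 80.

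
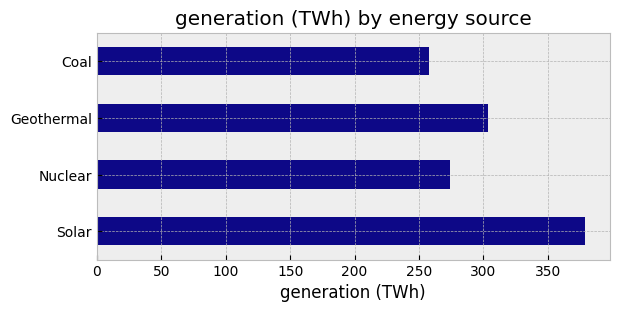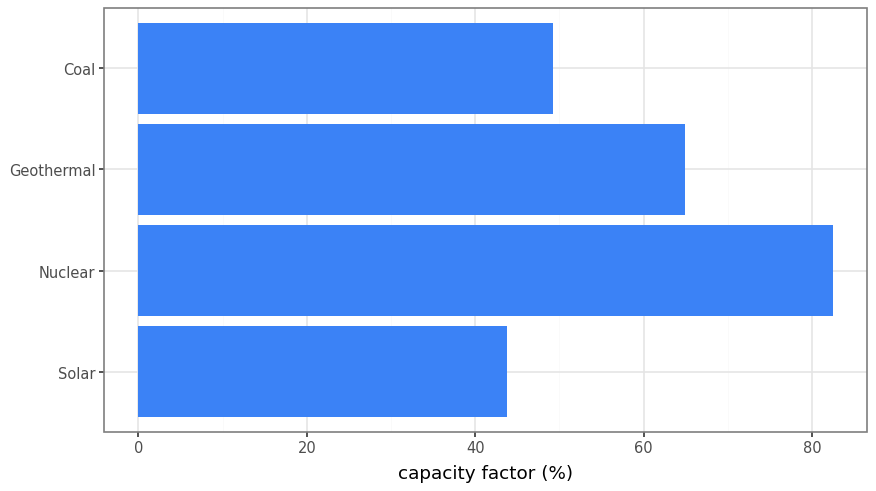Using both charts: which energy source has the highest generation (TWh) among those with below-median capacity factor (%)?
Chart 2 median capacity factor (%) ≈ 60; below-median energy sources: Solar, Coal. Among those, Solar has the highest generation (TWh) (≈ 400).

Solar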